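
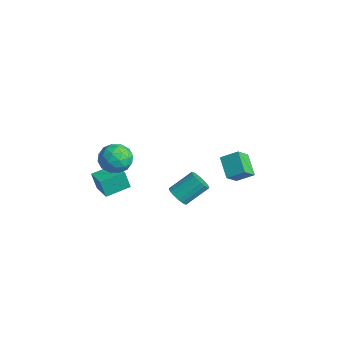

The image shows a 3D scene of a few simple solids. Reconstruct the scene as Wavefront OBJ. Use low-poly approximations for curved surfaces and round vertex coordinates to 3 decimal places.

v -2.96 -3.296 0.335
v -3.097 -3.504 1.293
v -2.972 -2.074 0.599
v -3.11 -2.283 1.557
v -1.89 -3.317 0.483
v -2.028 -3.526 1.441
v -1.903 -2.096 0.747
v -2.04 -2.304 1.705
v -1.987 -2.098 3.29
v -1.45 -2.701 3.561
v -2.39 -2.919 2.259
v -1.853 -3.522 2.53
v -2.54 -3.325 2.993
v -2.291 -2.818 3.63
v -1.549 -2.802 2.19
v -1.3 -2.295 2.827
v -1.179 -3.136 2.881
v -1.791 -3.459 3.377
v -2.049 -2.161 2.443
v -2.661 -2.484 2.939
v -1.683 -2.327 3.516
v -2.157 -3.293 2.304
v -2.561 -3.177 2.576
v -2.245 -3.531 2.735
v -2.177 -2.396 3.557
v -1.862 -2.75 3.716
v -2.502 -3.117 3.382
v -1.978 -2.87 2.104
v -1.663 -3.224 2.263
v -1.595 -2.089 3.085
v -1.279 -2.443 3.244
v -1.338 -2.503 2.438
v -1.208 -2.938 3.275
v -1.445 -3.42 2.669
v -1.267 -2.997 2.469
v -1.12 -2.699 2.844
v -1.568 -3.128 3.567
v -1.805 -3.61 2.961
v -2.209 -3.494 3.233
v -2.062 -3.196 3.608
v -1.409 -3.384 3.167
v -2.035 -2.01 2.859
v -2.272 -2.492 2.253
v -1.778 -2.424 2.212
v -1.631 -2.126 2.587
v -2.395 -2.2 3.151
v -2.632 -2.682 2.545
v -2.72 -2.921 2.976
v -2.573 -2.623 3.351
v -2.431 -2.236 2.653
v -1.756 0.198 -0.592
v -1.423 -0.137 -0.223
v -1.291 0.966 0.661
v -1.624 1.302 0.292
v -1.24 -0.029 -0.385
v -1.109 1.075 0.499
v -1.16 0.125 -0.589
v -1.029 1.228 0.296
v -1.198 0.293 -0.793
v -1.067 1.396 0.092
v -1.346 0.442 -0.957
v -1.215 1.545 -0.073
v -1.576 0.543 -1.049
v -1.444 1.646 -0.165
v -1.841 0.576 -1.051
v -1.709 1.679 -0.166
v -2.089 0.534 -0.961
v -1.957 1.637 -0.077
v -2.271 0.425 -0.799
v -2.14 1.529 0.085
v -2.351 0.272 -0.596
v -2.22 1.375 0.289
v -2.313 0.104 -0.392
v -2.182 1.207 0.493
v -2.165 -0.045 -0.227
v -2.034 1.058 0.657
v -1.936 -0.146 -0.135
v -1.804 0.957 0.749
v -1.671 -0.179 -0.134
v -1.539 0.924 0.751
v -1.269 2.462 0.286
v -2.286 2.639 0.991
v -1.604 3.164 -0.374
v -2.621 3.341 0.331
v -0.799 3.159 0.789
v -1.816 3.336 1.494
v -1.134 3.861 0.129
v -2.151 4.038 0.834
f 2 4 1
f 5 2 1
f 1 4 3
f 3 5 1
f 2 8 4
f 6 2 5
f 6 8 2
f 4 8 3
f 7 5 3
f 3 8 7
f 7 6 5
f 8 6 7
f 9 46 25
f 46 20 49
f 25 49 14
f 46 49 25
f 9 25 21
f 25 14 26
f 21 26 10
f 25 26 21
f 9 21 30
f 21 10 31
f 30 31 16
f 21 31 30
f 9 30 42
f 30 16 45
f 42 45 19
f 30 45 42
f 9 42 46
f 42 19 50
f 46 50 20
f 42 50 46
f 10 26 37
f 26 14 40
f 37 40 18
f 26 40 37
f 14 49 27
f 49 20 48
f 27 48 13
f 49 48 27
f 20 50 47
f 50 19 43
f 47 43 11
f 50 43 47
f 19 45 44
f 45 16 32
f 44 32 15
f 45 32 44
f 16 31 36
f 31 10 33
f 36 33 17
f 31 33 36
f 12 38 24
f 38 18 39
f 24 39 13
f 38 39 24
f 12 24 22
f 24 13 23
f 22 23 11
f 24 23 22
f 12 22 29
f 22 11 28
f 29 28 15
f 22 28 29
f 12 29 34
f 29 15 35
f 34 35 17
f 29 35 34
f 12 34 38
f 34 17 41
f 38 41 18
f 34 41 38
f 13 39 27
f 39 18 40
f 27 40 14
f 39 40 27
f 11 23 47
f 23 13 48
f 47 48 20
f 23 48 47
f 15 28 44
f 28 11 43
f 44 43 19
f 28 43 44
f 17 35 36
f 35 15 32
f 36 32 16
f 35 32 36
f 18 41 37
f 41 17 33
f 37 33 10
f 41 33 37
f 52 51 55
f 52 55 53
f 53 55 56
f 53 56 54
f 55 51 57
f 55 57 56
f 56 57 58
f 56 58 54
f 57 51 59
f 57 59 58
f 58 59 60
f 58 60 54
f 59 51 61
f 59 61 60
f 60 61 62
f 60 62 54
f 61 51 63
f 61 63 62
f 62 63 64
f 62 64 54
f 63 51 65
f 63 65 64
f 64 65 66
f 64 66 54
f 65 51 67
f 65 67 66
f 66 67 68
f 66 68 54
f 67 51 69
f 67 69 68
f 68 69 70
f 68 70 54
f 69 51 71
f 69 71 70
f 70 71 72
f 70 72 54
f 71 51 73
f 71 73 72
f 72 73 74
f 72 74 54
f 73 51 75
f 73 75 74
f 74 75 76
f 74 76 54
f 75 51 77
f 75 77 76
f 76 77 78
f 76 78 54
f 77 51 79
f 77 79 78
f 78 79 80
f 78 80 54
f 79 51 52
f 79 52 80
f 80 52 53
f 80 53 54
f 82 84 81
f 85 82 81
f 81 84 83
f 83 85 81
f 82 88 84
f 86 82 85
f 86 88 82
f 84 88 83
f 87 85 83
f 83 88 87
f 87 86 85
f 88 86 87



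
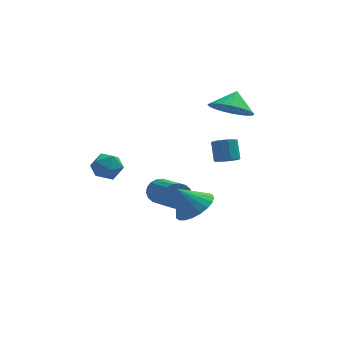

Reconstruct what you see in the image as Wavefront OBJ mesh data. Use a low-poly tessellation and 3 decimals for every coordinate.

v -3.066 2.962 -0.334
v -2.499 2.495 -0.622
v -3.481 2.005 0.402
v -2.914 1.538 0.114
v -2.726 2.143 0.584
v -2.469 2.734 0.129
v -3.511 1.766 -0.349
v -3.254 2.357 -0.804
v -2.775 1.756 -0.631
v -2.289 1.988 -0.055
v -3.691 2.512 -0.165
v -3.205 2.744 0.411
v 2.377 2.856 2.736
v 2.853 3.447 2.039
v 2.723 3.484 3.504
v 2.492 3.623 2.058
v 2.114 3.682 2.18
v 1.776 3.615 2.386
v 1.529 3.433 2.646
v 1.411 3.163 2.92
v 1.441 2.846 3.165
v 1.613 2.531 3.345
v 1.902 2.265 3.433
v 2.263 2.09 3.414
v 2.641 2.03 3.292
v 2.979 2.097 3.086
v 3.226 2.279 2.826
v 3.343 2.549 2.553
v 3.314 2.866 2.307
v 3.142 3.181 2.127
v -0.678 2.396 -1.914
v -0.247 2.28 -2.413
v 0.27 0.369 -1.525
v -0.162 0.484 -1.026
v -0.078 2.42 -2.211
v 0.439 0.509 -1.323
v -0.029 2.555 -1.95
v 0.488 0.644 -1.062
v -0.108 2.658 -1.681
v 0.409 0.747 -0.793
v -0.3 2.709 -1.459
v 0.217 0.798 -0.571
v -0.567 2.699 -1.327
v -0.05 0.787 -0.439
v -0.856 2.628 -1.311
v -0.339 0.716 -0.423
v -1.11 2.511 -1.415
v -0.593 0.6 -0.527
v -1.279 2.371 -1.617
v -0.762 0.46 -0.729
v -1.328 2.236 -1.878
v -0.811 0.325 -0.99
v -1.249 2.133 -2.147
v -0.732 0.222 -1.259
v -1.057 2.082 -2.369
v -0.54 0.171 -1.481
v -0.79 2.093 -2.501
v -0.273 0.181 -1.613
v -0.501 2.164 -2.517
v 0.016 0.252 -1.629
v 0.413 -0.869 -0.85
v 1.199 -0.938 -0.286
v -0.353 -0.751 0.23
v 1.174 -0.541 -0.347
v 1.018 -0.199 -0.495
v 0.757 0.026 -0.705
v 0.437 0.096 -0.939
v 0.112 0 -1.159
v -0.16 -0.247 -1.325
v -0.334 -0.601 -1.409
v -0.378 -1.002 -1.396
v -0.285 -1.379 -1.289
v -0.072 -1.669 -1.107
v 0.225 -1.82 -0.88
v 0.554 -1.807 -0.648
v 0.86 -1.632 -0.451
v 1.088 -1.324 -0.323
v 2.123 1.961 0.136
v 2.512 1.645 0.408
v 2.466 2.283 1.215
v 2.077 2.599 0.944
v 2.675 1.867 0.242
v 2.629 2.505 1.05
v 2.663 2.118 0.043
v 2.617 2.756 0.85
v 2.479 2.32 -0.127
v 2.433 2.958 0.68
v 2.183 2.407 -0.213
v 2.137 3.045 0.594
v 1.867 2.353 -0.188
v 1.821 2.991 0.619
v 1.633 2.175 -0.06
v 1.587 2.813 0.747
v 1.554 1.928 0.13
v 1.508 2.566 0.937
v 1.656 1.692 0.322
v 1.61 2.33 1.13
v 1.906 1.541 0.456
v 1.86 2.18 1.263
v 2.225 1.524 0.488
v 2.179 2.162 1.295
f 1 12 6
f 1 6 2
f 1 2 8
f 1 8 11
f 1 11 12
f 2 6 10
f 6 12 5
f 12 11 3
f 11 8 7
f 8 2 9
f 4 10 5
f 4 5 3
f 4 3 7
f 4 7 9
f 4 9 10
f 5 10 6
f 3 5 12
f 7 3 11
f 9 7 8
f 10 9 2
f 14 13 16
f 14 16 15
f 16 13 17
f 16 17 15
f 17 13 18
f 17 18 15
f 18 13 19
f 18 19 15
f 19 13 20
f 19 20 15
f 20 13 21
f 20 21 15
f 21 13 22
f 21 22 15
f 22 13 23
f 22 23 15
f 23 13 24
f 23 24 15
f 24 13 25
f 24 25 15
f 25 13 26
f 25 26 15
f 26 13 27
f 26 27 15
f 27 13 28
f 27 28 15
f 28 13 29
f 28 29 15
f 29 13 30
f 29 30 15
f 30 13 14
f 30 14 15
f 32 31 35
f 32 35 33
f 33 35 36
f 33 36 34
f 35 31 37
f 35 37 36
f 36 37 38
f 36 38 34
f 37 31 39
f 37 39 38
f 38 39 40
f 38 40 34
f 39 31 41
f 39 41 40
f 40 41 42
f 40 42 34
f 41 31 43
f 41 43 42
f 42 43 44
f 42 44 34
f 43 31 45
f 43 45 44
f 44 45 46
f 44 46 34
f 45 31 47
f 45 47 46
f 46 47 48
f 46 48 34
f 47 31 49
f 47 49 48
f 48 49 50
f 48 50 34
f 49 31 51
f 49 51 50
f 50 51 52
f 50 52 34
f 51 31 53
f 51 53 52
f 52 53 54
f 52 54 34
f 53 31 55
f 53 55 54
f 54 55 56
f 54 56 34
f 55 31 57
f 55 57 56
f 56 57 58
f 56 58 34
f 57 31 59
f 57 59 58
f 58 59 60
f 58 60 34
f 59 31 32
f 59 32 60
f 60 32 33
f 60 33 34
f 62 61 64
f 62 64 63
f 64 61 65
f 64 65 63
f 65 61 66
f 65 66 63
f 66 61 67
f 66 67 63
f 67 61 68
f 67 68 63
f 68 61 69
f 68 69 63
f 69 61 70
f 69 70 63
f 70 61 71
f 70 71 63
f 71 61 72
f 71 72 63
f 72 61 73
f 72 73 63
f 73 61 74
f 73 74 63
f 74 61 75
f 74 75 63
f 75 61 76
f 75 76 63
f 76 61 77
f 76 77 63
f 77 61 62
f 77 62 63
f 79 78 82
f 79 82 80
f 80 82 83
f 80 83 81
f 82 78 84
f 82 84 83
f 83 84 85
f 83 85 81
f 84 78 86
f 84 86 85
f 85 86 87
f 85 87 81
f 86 78 88
f 86 88 87
f 87 88 89
f 87 89 81
f 88 78 90
f 88 90 89
f 89 90 91
f 89 91 81
f 90 78 92
f 90 92 91
f 91 92 93
f 91 93 81
f 92 78 94
f 92 94 93
f 93 94 95
f 93 95 81
f 94 78 96
f 94 96 95
f 95 96 97
f 95 97 81
f 96 78 98
f 96 98 97
f 97 98 99
f 97 99 81
f 98 78 100
f 98 100 99
f 99 100 101
f 99 101 81
f 100 78 79
f 100 79 101
f 101 79 80
f 101 80 81



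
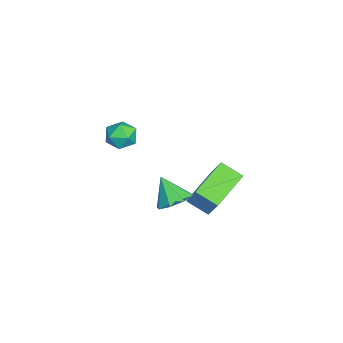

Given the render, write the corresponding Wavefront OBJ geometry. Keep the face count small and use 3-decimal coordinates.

v 3.994 0.891 -1.479
v 4.562 0.291 -1.557
v 3.486 0.269 -0.381
v 4.763 0.77 -1.191
v 4.514 1.321 -0.994
v 3.96 1.619 -1.081
v 3.426 1.492 -1.401
v 3.225 1.012 -1.766
v 3.474 0.462 -1.963
v 4.028 0.164 -1.876
v 2.92 -0.914 1.817
v 3.635 -0.713 1.741
v 3.265 -1.927 2.379
v 3.98 -1.726 2.303
v 3.532 -1.346 2.765
v 3.319 -0.72 2.417
v 3.581 -1.92 1.703
v 3.368 -1.294 1.355
v 4.043 -1.335 1.67
v 4.013 -0.98 2.327
v 2.887 -1.66 1.793
v 2.857 -1.305 2.45
v 0.176 3.049 -3.42
v -0.161 2.091 -2.881
v 1.031 3.501 -2.083
v 0.693 2.543 -1.544
v 1.767 2.097 -4.116
v 1.429 1.139 -3.577
v 2.621 2.549 -2.779
v 2.284 1.591 -2.24
f 2 1 4
f 2 4 3
f 4 1 5
f 4 5 3
f 5 1 6
f 5 6 3
f 6 1 7
f 6 7 3
f 7 1 8
f 7 8 3
f 8 1 9
f 8 9 3
f 9 1 10
f 9 10 3
f 10 1 2
f 10 2 3
f 11 22 16
f 11 16 12
f 11 12 18
f 11 18 21
f 11 21 22
f 12 16 20
f 16 22 15
f 22 21 13
f 21 18 17
f 18 12 19
f 14 20 15
f 14 15 13
f 14 13 17
f 14 17 19
f 14 19 20
f 15 20 16
f 13 15 22
f 17 13 21
f 19 17 18
f 20 19 12
f 24 26 23
f 27 24 23
f 23 26 25
f 25 27 23
f 24 30 26
f 28 24 27
f 28 30 24
f 26 30 25
f 29 27 25
f 25 30 29
f 29 28 27
f 30 28 29



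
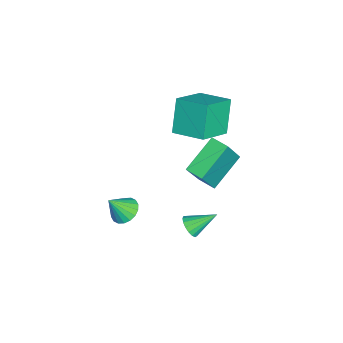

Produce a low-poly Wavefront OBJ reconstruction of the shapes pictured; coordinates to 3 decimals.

v 2.54 -2.711 -1.047
v 2.996 -2.225 -0.868
v 2.82 -3.349 -0.033
v 2.737 -2.128 -0.735
v 2.438 -2.146 -0.664
v 2.16 -2.277 -0.669
v 1.957 -2.493 -0.748
v 1.87 -2.752 -0.887
v 1.915 -3.004 -1.058
v 2.084 -3.197 -1.226
v 2.343 -3.294 -1.359
v 2.641 -3.276 -1.43
v 2.919 -3.146 -1.425
v 3.122 -2.93 -1.345
v 3.21 -2.67 -1.206
v 3.165 -2.419 -1.036
v -1.568 0.161 -3.06
v -0.579 -0.35 -1.28
v -2.893 1.206 -2.024
v -1.903 0.695 -0.244
v -1.057 0.885 -3.136
v -0.067 0.374 -1.356
v -2.381 1.93 -2.1
v -1.392 1.419 -0.32
v 3.368 0.074 -1.038
v 3.893 0.052 -0.845
v 3.152 1.186 -0.322
v 3.913 0.2 -1.068
v 3.808 0.318 -1.284
v 3.602 0.381 -1.444
v 3.343 0.374 -1.511
v 3.089 0.298 -1.469
v 2.9 0.17 -1.329
v 2.817 0.021 -1.122
v 2.861 -0.116 -0.896
v 3.021 -0.21 -0.703
v 3.261 -0.238 -0.586
v 3.525 -0.195 -0.573
v 3.753 -0.09 -0.666
v -2.29 -0.018 0.111
v -3.22 0.097 1.624
v -1.59 1.349 0.437
v -2.52 1.464 1.951
v -0.88 -0.964 1.049
v -1.81 -0.849 2.563
v -0.18 0.403 1.376
v -1.11 0.518 2.889
f 2 1 4
f 2 4 3
f 4 1 5
f 4 5 3
f 5 1 6
f 5 6 3
f 6 1 7
f 6 7 3
f 7 1 8
f 7 8 3
f 8 1 9
f 8 9 3
f 9 1 10
f 9 10 3
f 10 1 11
f 10 11 3
f 11 1 12
f 11 12 3
f 12 1 13
f 12 13 3
f 13 1 14
f 13 14 3
f 14 1 15
f 14 15 3
f 15 1 16
f 15 16 3
f 16 1 2
f 16 2 3
f 18 20 17
f 21 18 17
f 17 20 19
f 19 21 17
f 18 24 20
f 22 18 21
f 22 24 18
f 20 24 19
f 23 21 19
f 19 24 23
f 23 22 21
f 24 22 23
f 26 25 28
f 26 28 27
f 28 25 29
f 28 29 27
f 29 25 30
f 29 30 27
f 30 25 31
f 30 31 27
f 31 25 32
f 31 32 27
f 32 25 33
f 32 33 27
f 33 25 34
f 33 34 27
f 34 25 35
f 34 35 27
f 35 25 36
f 35 36 27
f 36 25 37
f 36 37 27
f 37 25 38
f 37 38 27
f 38 25 39
f 38 39 27
f 39 25 26
f 39 26 27
f 41 43 40
f 44 41 40
f 40 43 42
f 42 44 40
f 41 47 43
f 45 41 44
f 45 47 41
f 43 47 42
f 46 44 42
f 42 47 46
f 46 45 44
f 47 45 46



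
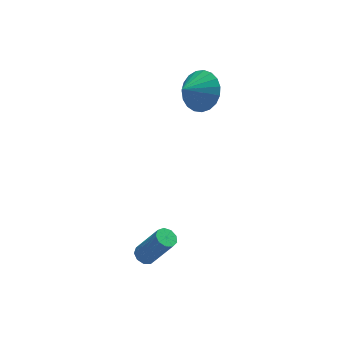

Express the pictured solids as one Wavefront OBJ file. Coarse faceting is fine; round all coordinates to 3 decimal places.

v 4.205 1.566 3.541
v 4.925 1.023 4.171
v 3.215 1.134 4.299
v 4.905 1.43 4.379
v 4.765 1.861 4.441
v 4.528 2.241 4.348
v 4.235 2.504 4.115
v 3.937 2.605 3.783
v 3.685 2.527 3.41
v 3.524 2.282 3.059
v 3.48 1.914 2.791
v 3.561 1.485 2.653
v 3.754 1.071 2.669
v 4.025 0.742 2.835
v 4.327 0.556 3.124
v 4.608 0.544 3.485
v 4.82 0.71 3.855
v 0.294 -3.633 -2.173
v 0.601 -3.214 -2.193
v 1.434 -3.748 -0.547
v 1.126 -4.167 -0.527
v 0.302 -3.137 -2.016
v 1.135 -3.671 -0.371
v -0.001 -3.292 -1.913
v 0.832 -3.826 -0.268
v -0.166 -3.606 -1.932
v 0.666 -4.141 -0.286
v -0.116 -3.933 -2.063
v 0.716 -4.467 -0.417
v 0.125 -4.12 -2.246
v 0.958 -4.654 -0.6
v 0.446 -4.078 -2.394
v 1.278 -4.612 -0.749
v 0.695 -3.828 -2.439
v 1.528 -4.363 -0.794
v 0.757 -3.487 -2.36
v 1.589 -4.021 -0.714
f 2 1 4
f 2 4 3
f 4 1 5
f 4 5 3
f 5 1 6
f 5 6 3
f 6 1 7
f 6 7 3
f 7 1 8
f 7 8 3
f 8 1 9
f 8 9 3
f 9 1 10
f 9 10 3
f 10 1 11
f 10 11 3
f 11 1 12
f 11 12 3
f 12 1 13
f 12 13 3
f 13 1 14
f 13 14 3
f 14 1 15
f 14 15 3
f 15 1 16
f 15 16 3
f 16 1 17
f 16 17 3
f 17 1 2
f 17 2 3
f 19 18 22
f 19 22 20
f 20 22 23
f 20 23 21
f 22 18 24
f 22 24 23
f 23 24 25
f 23 25 21
f 24 18 26
f 24 26 25
f 25 26 27
f 25 27 21
f 26 18 28
f 26 28 27
f 27 28 29
f 27 29 21
f 28 18 30
f 28 30 29
f 29 30 31
f 29 31 21
f 30 18 32
f 30 32 31
f 31 32 33
f 31 33 21
f 32 18 34
f 32 34 33
f 33 34 35
f 33 35 21
f 34 18 36
f 34 36 35
f 35 36 37
f 35 37 21
f 36 18 19
f 36 19 37
f 37 19 20
f 37 20 21



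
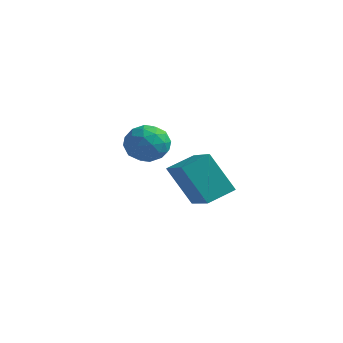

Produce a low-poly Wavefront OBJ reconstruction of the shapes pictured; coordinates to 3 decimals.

v 3.395 -3.493 -0.572
v 3.793 -2.547 -0.15
v 2.139 -2.723 -1.115
v 2.537 -1.777 -0.693
v 4.223 -3.183 -2.047
v 4.621 -2.237 -1.625
v 2.967 -2.413 -2.59
v 3.365 -1.467 -2.168
v -0.19 -0.196 -0.634
v 0.391 -0.416 -1.247
v -0.671 -1.524 -0.613
v -0.09 -1.744 -1.226
v 0.18 -1.542 -0.421
v 0.477 -0.721 -0.434
v -0.757 -1.219 -1.426
v -0.46 -0.398 -1.439
v 0.041 -1.048 -1.736
v 0.62 -1.248 -1.115
v -0.9 -0.692 -0.745
v -0.321 -0.892 -0.124
v 0.142 -0.19 -0.942
v -0.422 -1.75 -0.918
v -0.264 -1.632 -0.444
v 0.078 -1.761 -0.804
v 0.193 -0.369 -0.464
v 0.535 -0.498 -0.825
v 0.411 -1.16 -0.339
v -0.815 -1.442 -1.035
v -0.473 -1.571 -1.396
v -0.358 -0.179 -1.056
v -0.016 -0.308 -1.416
v -0.691 -0.78 -1.521
v 0.278 -0.691 -1.59
v -0.004 -1.471 -1.578
v -0.396 -1.162 -1.696
v -0.222 -0.68 -1.703
v 0.619 -0.808 -1.225
v 0.336 -1.588 -1.212
v 0.495 -1.47 -0.739
v 0.669 -0.987 -0.747
v 0.413 -1.179 -1.513
v -0.616 -0.352 -0.648
v -0.899 -1.132 -0.635
v -0.949 -0.953 -1.113
v -0.775 -0.47 -1.121
v -0.276 -0.469 -0.282
v -0.558 -1.249 -0.27
v -0.058 -1.26 -0.157
v 0.116 -0.778 -0.164
v -0.693 -0.761 -0.347
f 2 4 1
f 5 2 1
f 1 4 3
f 3 5 1
f 2 8 4
f 6 2 5
f 6 8 2
f 4 8 3
f 7 5 3
f 3 8 7
f 7 6 5
f 8 6 7
f 9 46 25
f 46 20 49
f 25 49 14
f 46 49 25
f 9 25 21
f 25 14 26
f 21 26 10
f 25 26 21
f 9 21 30
f 21 10 31
f 30 31 16
f 21 31 30
f 9 30 42
f 30 16 45
f 42 45 19
f 30 45 42
f 9 42 46
f 42 19 50
f 46 50 20
f 42 50 46
f 10 26 37
f 26 14 40
f 37 40 18
f 26 40 37
f 14 49 27
f 49 20 48
f 27 48 13
f 49 48 27
f 20 50 47
f 50 19 43
f 47 43 11
f 50 43 47
f 19 45 44
f 45 16 32
f 44 32 15
f 45 32 44
f 16 31 36
f 31 10 33
f 36 33 17
f 31 33 36
f 12 38 24
f 38 18 39
f 24 39 13
f 38 39 24
f 12 24 22
f 24 13 23
f 22 23 11
f 24 23 22
f 12 22 29
f 22 11 28
f 29 28 15
f 22 28 29
f 12 29 34
f 29 15 35
f 34 35 17
f 29 35 34
f 12 34 38
f 34 17 41
f 38 41 18
f 34 41 38
f 13 39 27
f 39 18 40
f 27 40 14
f 39 40 27
f 11 23 47
f 23 13 48
f 47 48 20
f 23 48 47
f 15 28 44
f 28 11 43
f 44 43 19
f 28 43 44
f 17 35 36
f 35 15 32
f 36 32 16
f 35 32 36
f 18 41 37
f 41 17 33
f 37 33 10
f 41 33 37



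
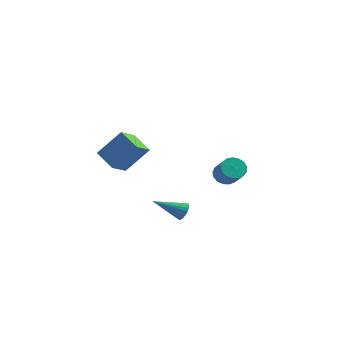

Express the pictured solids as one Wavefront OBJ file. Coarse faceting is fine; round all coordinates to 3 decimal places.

v -0.385 0.011 -4.341
v -0.221 0.245 -3.86
v -1.715 -0.751 -3.519
v -0.366 0.406 -3.945
v -0.514 0.499 -4.099
v -0.64 0.507 -4.295
v -0.721 0.429 -4.499
v -0.745 0.279 -4.675
v -0.706 0.083 -4.794
v -0.612 -0.126 -4.835
v -0.478 -0.311 -4.79
v -0.328 -0.441 -4.668
v -0.188 -0.493 -4.489
v -0.082 -0.457 -4.285
v -0.028 -0.341 -4.09
v -0.036 -0.164 -3.939
v -0.104 0.043 -3.858
v -2.224 -2.755 -0.581
v -2.434 -3.801 0.033
v -3.275 -2.214 -0.016
v -3.484 -3.259 0.597
v -1.216 -2.181 0.743
v -1.425 -3.226 1.356
v -2.266 -1.639 1.307
v -2.476 -2.685 1.921
v 0.323 3.858 -3.321
v 0.845 4.322 -3.367
v 1.58 3.586 -2.445
v 1.057 3.122 -2.399
v 0.654 4.441 -3.12
v 1.388 3.705 -2.197
v 0.386 4.427 -2.918
v 1.121 3.691 -1.996
v 0.104 4.282 -2.809
v 0.839 3.546 -1.887
v -0.127 4.04 -2.817
v 0.607 3.305 -1.895
v -0.256 3.757 -2.941
v 0.478 3.021 -2.018
v -0.252 3.496 -3.152
v 0.482 2.761 -2.229
v -0.117 3.319 -3.401
v 0.618 2.583 -2.479
v 0.12 3.265 -3.633
v 0.854 2.529 -2.71
v 0.402 3.346 -3.793
v 1.137 2.611 -2.87
v 0.667 3.545 -3.845
v 1.402 2.81 -2.922
v 0.853 3.816 -3.777
v 1.587 3.08 -2.854
v 0.917 4.096 -3.605
v 1.652 3.36 -2.682
f 2 1 4
f 2 4 3
f 4 1 5
f 4 5 3
f 5 1 6
f 5 6 3
f 6 1 7
f 6 7 3
f 7 1 8
f 7 8 3
f 8 1 9
f 8 9 3
f 9 1 10
f 9 10 3
f 10 1 11
f 10 11 3
f 11 1 12
f 11 12 3
f 12 1 13
f 12 13 3
f 13 1 14
f 13 14 3
f 14 1 15
f 14 15 3
f 15 1 16
f 15 16 3
f 16 1 17
f 16 17 3
f 17 1 2
f 17 2 3
f 19 21 18
f 22 19 18
f 18 21 20
f 20 22 18
f 19 25 21
f 23 19 22
f 23 25 19
f 21 25 20
f 24 22 20
f 20 25 24
f 24 23 22
f 25 23 24
f 27 26 30
f 27 30 28
f 28 30 31
f 28 31 29
f 30 26 32
f 30 32 31
f 31 32 33
f 31 33 29
f 32 26 34
f 32 34 33
f 33 34 35
f 33 35 29
f 34 26 36
f 34 36 35
f 35 36 37
f 35 37 29
f 36 26 38
f 36 38 37
f 37 38 39
f 37 39 29
f 38 26 40
f 38 40 39
f 39 40 41
f 39 41 29
f 40 26 42
f 40 42 41
f 41 42 43
f 41 43 29
f 42 26 44
f 42 44 43
f 43 44 45
f 43 45 29
f 44 26 46
f 44 46 45
f 45 46 47
f 45 47 29
f 46 26 48
f 46 48 47
f 47 48 49
f 47 49 29
f 48 26 50
f 48 50 49
f 49 50 51
f 49 51 29
f 50 26 52
f 50 52 51
f 51 52 53
f 51 53 29
f 52 26 27
f 52 27 53
f 53 27 28
f 53 28 29



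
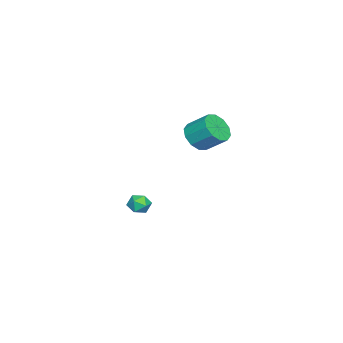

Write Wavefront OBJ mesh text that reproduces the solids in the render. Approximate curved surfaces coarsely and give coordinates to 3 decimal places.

v 0.979 2.295 2.96
v 2 2.285 2.824
v 2.142 3.515 3.805
v 1.121 3.525 3.94
v 1.746 2.666 2.382
v 1.889 3.897 3.363
v 1.2 2.906 2.161
v 1.342 4.137 3.142
v 0.569 2.912 2.244
v 0.711 4.143 3.225
v 0.094 2.683 2.601
v 0.237 3.913 3.582
v -0.042 2.305 3.095
v 0.1 3.535 4.076
v 0.211 1.923 3.537
v 0.354 3.154 4.518
v 0.758 1.683 3.758
v 0.9 2.914 4.739
v 1.389 1.677 3.675
v 1.531 2.908 4.656
v 1.863 1.907 3.318
v 2.006 3.137 4.299
v -1.151 -1.034 -3.882
v -0.673 -1.234 -4.463
v -0.987 -2.166 -3.357
v -0.509 -2.366 -3.938
v -0.29 -1.828 -3.421
v -0.391 -1.128 -3.745
v -1.269 -2.272 -4.075
v -1.37 -1.572 -4.399
v -0.746 -1.999 -4.582
v -0.14 -1.724 -4.177
v -1.52 -1.676 -3.643
v -0.914 -1.401 -3.238
f 2 1 5
f 2 5 3
f 3 5 6
f 3 6 4
f 5 1 7
f 5 7 6
f 6 7 8
f 6 8 4
f 7 1 9
f 7 9 8
f 8 9 10
f 8 10 4
f 9 1 11
f 9 11 10
f 10 11 12
f 10 12 4
f 11 1 13
f 11 13 12
f 12 13 14
f 12 14 4
f 13 1 15
f 13 15 14
f 14 15 16
f 14 16 4
f 15 1 17
f 15 17 16
f 16 17 18
f 16 18 4
f 17 1 19
f 17 19 18
f 18 19 20
f 18 20 4
f 19 1 21
f 19 21 20
f 20 21 22
f 20 22 4
f 21 1 2
f 21 2 22
f 22 2 3
f 22 3 4
f 23 34 28
f 23 28 24
f 23 24 30
f 23 30 33
f 23 33 34
f 24 28 32
f 28 34 27
f 34 33 25
f 33 30 29
f 30 24 31
f 26 32 27
f 26 27 25
f 26 25 29
f 26 29 31
f 26 31 32
f 27 32 28
f 25 27 34
f 29 25 33
f 31 29 30
f 32 31 24



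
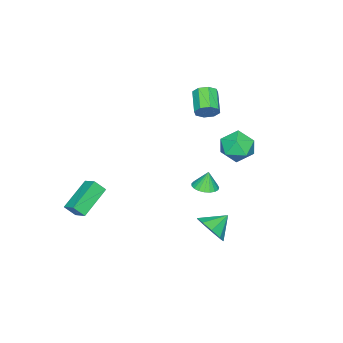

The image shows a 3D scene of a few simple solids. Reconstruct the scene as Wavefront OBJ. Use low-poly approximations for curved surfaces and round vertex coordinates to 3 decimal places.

v 2.292 -3.952 -3.082
v 2.609 -4.446 -2.44
v 2.601 -3.139 -2.609
v 2.917 -3.633 -1.967
v 4.083 -4.067 -4.053
v 4.399 -4.561 -3.411
v 4.391 -3.254 -3.58
v 4.708 -3.748 -2.938
v 3.571 3.426 0.914
v 4.252 3.463 1.021
v 3.409 3.514 1.906
v 4.182 3.739 0.985
v 4.007 3.961 0.937
v 3.756 4.09 0.885
v 3.473 4.105 0.837
v 3.208 4.002 0.803
v 3.005 3.8 0.788
v 2.9 3.533 0.794
v 2.911 3.247 0.822
v 3.036 2.993 0.865
v 3.254 2.813 0.916
v 3.527 2.739 0.967
v 3.807 2.784 1.009
v 4.046 2.94 1.034
v 4.204 3.18 1.039
v -2.351 -0.043 1.631
v -1.91 -0.201 2.151
v -2.988 -0.975 2.829
v -3.429 -0.817 2.309
v -2.18 0.253 2.242
v -3.257 -0.521 2.92
v -2.55 0.534 1.974
v -3.627 -0.24 2.652
v -2.803 0.477 1.506
v -3.881 -0.298 2.184
v -2.792 0.115 1.111
v -3.87 -0.659 1.789
v -2.523 -0.339 1.02
v -3.6 -1.113 1.698
v -2.153 -0.62 1.288
v -3.23 -1.394 1.966
v -1.899 -0.562 1.756
v -2.977 -1.337 2.434
v -1.966 3.017 0.781
v -1.091 2.469 1.069
v -2.169 1.971 -0.589
v -1.294 1.423 -0.301
v -2.183 1.365 0.295
v -2.058 2.011 1.142
v -1.202 2.429 -0.662
v -1.077 3.075 0.185
v -0.618 2.106 0.177
v -1.225 1.448 0.769
v -2.035 2.992 -0.289
v -2.642 2.334 0.303
v 1.481 2.475 -4.209
v 2.129 2.969 -3.63
v 0.499 2.965 -3.531
v 1.951 3.356 -4.166
v 1.554 3.331 -4.722
v 1.122 2.905 -5.038
v 0.858 2.277 -4.967
v 0.886 1.743 -4.541
v 1.191 1.551 -3.96
v 1.633 1.791 -3.496
v 2.003 2.351 -3.365
f 2 4 1
f 5 2 1
f 1 4 3
f 3 5 1
f 2 8 4
f 6 2 5
f 6 8 2
f 4 8 3
f 7 5 3
f 3 8 7
f 7 6 5
f 8 6 7
f 10 9 12
f 10 12 11
f 12 9 13
f 12 13 11
f 13 9 14
f 13 14 11
f 14 9 15
f 14 15 11
f 15 9 16
f 15 16 11
f 16 9 17
f 16 17 11
f 17 9 18
f 17 18 11
f 18 9 19
f 18 19 11
f 19 9 20
f 19 20 11
f 20 9 21
f 20 21 11
f 21 9 22
f 21 22 11
f 22 9 23
f 22 23 11
f 23 9 24
f 23 24 11
f 24 9 25
f 24 25 11
f 25 9 10
f 25 10 11
f 27 26 30
f 27 30 28
f 28 30 31
f 28 31 29
f 30 26 32
f 30 32 31
f 31 32 33
f 31 33 29
f 32 26 34
f 32 34 33
f 33 34 35
f 33 35 29
f 34 26 36
f 34 36 35
f 35 36 37
f 35 37 29
f 36 26 38
f 36 38 37
f 37 38 39
f 37 39 29
f 38 26 40
f 38 40 39
f 39 40 41
f 39 41 29
f 40 26 42
f 40 42 41
f 41 42 43
f 41 43 29
f 42 26 27
f 42 27 43
f 43 27 28
f 43 28 29
f 44 55 49
f 44 49 45
f 44 45 51
f 44 51 54
f 44 54 55
f 45 49 53
f 49 55 48
f 55 54 46
f 54 51 50
f 51 45 52
f 47 53 48
f 47 48 46
f 47 46 50
f 47 50 52
f 47 52 53
f 48 53 49
f 46 48 55
f 50 46 54
f 52 50 51
f 53 52 45
f 57 56 59
f 57 59 58
f 59 56 60
f 59 60 58
f 60 56 61
f 60 61 58
f 61 56 62
f 61 62 58
f 62 56 63
f 62 63 58
f 63 56 64
f 63 64 58
f 64 56 65
f 64 65 58
f 65 56 66
f 65 66 58
f 66 56 57
f 66 57 58



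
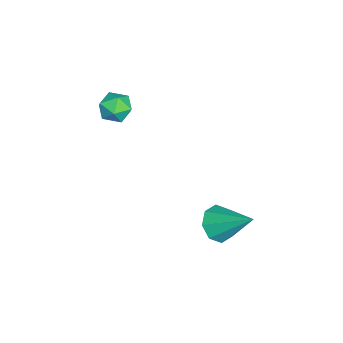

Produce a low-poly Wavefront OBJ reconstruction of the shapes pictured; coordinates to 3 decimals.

v -0.086 1.636 -3.87
v 0.469 1.823 -4.385
v 0.506 2.904 -2.77
v -0.034 2.133 -4.47
v -0.568 2.152 -4.204
v -0.82 1.869 -3.743
v -0.642 1.45 -3.356
v -0.139 1.14 -3.271
v 0.395 1.121 -3.537
v 0.647 1.404 -3.998
v -2.23 -1.808 0.001
v -1.797 -1.689 0.53
v -2.183 -2.911 0.21
v -1.75 -2.792 0.739
v -2.414 -2.593 0.783
v -2.442 -1.912 0.653
v -1.538 -2.688 0.087
v -1.566 -2.007 -0.043
v -1.369 -2.233 0.583
v -1.91 -2.174 1.013
v -2.07 -2.426 -0.273
v -2.611 -2.367 0.157
f 2 1 4
f 2 4 3
f 4 1 5
f 4 5 3
f 5 1 6
f 5 6 3
f 6 1 7
f 6 7 3
f 7 1 8
f 7 8 3
f 8 1 9
f 8 9 3
f 9 1 10
f 9 10 3
f 10 1 2
f 10 2 3
f 11 22 16
f 11 16 12
f 11 12 18
f 11 18 21
f 11 21 22
f 12 16 20
f 16 22 15
f 22 21 13
f 21 18 17
f 18 12 19
f 14 20 15
f 14 15 13
f 14 13 17
f 14 17 19
f 14 19 20
f 15 20 16
f 13 15 22
f 17 13 21
f 19 17 18
f 20 19 12



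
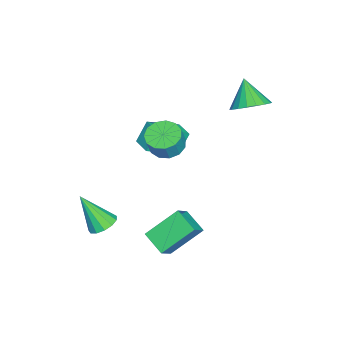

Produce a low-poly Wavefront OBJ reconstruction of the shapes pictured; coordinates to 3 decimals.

v -1.343 0.381 0.561
v -0.569 0.701 0.26
v -0.123 0.619 1.318
v -0.897 0.299 1.619
v -0.839 1.098 0.405
v -0.394 1.016 1.462
v -1.269 1.267 0.6
v -0.824 1.185 1.657
v -1.722 1.155 0.782
v -1.277 1.073 1.839
v -2.055 0.798 0.894
v -1.61 0.715 1.951
v -2.162 0.308 0.901
v -1.717 0.225 1.958
v -2.009 -0.159 0.8
v -1.563 -0.242 1.857
v -1.644 -0.454 0.623
v -1.198 -0.537 1.68
v -1.183 -0.484 0.427
v -0.738 -0.566 1.484
v -0.773 -0.239 0.273
v -0.328 -0.322 1.33
v -0.544 0.203 0.211
v -0.099 0.12 1.268
v 2.594 0.395 -2.597
v 1.732 1.709 -1.328
v 1.734 0.602 -3.394
v 0.873 1.916 -2.124
v 3.307 1.364 -3.116
v 2.446 2.678 -1.846
v 2.448 1.571 -3.912
v 1.586 2.885 -2.643
v -3.227 3.885 2.576
v -2.568 4.303 3.217
v -4.073 3.335 3.804
v -2.869 4.63 3.156
v -3.242 4.81 2.98
v -3.611 4.807 2.724
v -3.904 4.621 2.438
v -4.063 4.29 2.18
v -4.057 3.878 2
v -3.886 3.467 1.935
v -3.584 3.14 1.996
v -3.212 2.959 2.172
v -2.842 2.963 2.428
v -2.549 3.149 2.713
v -2.39 3.48 2.971
v -2.397 3.892 3.151
v 2.731 -1.545 -2.219
v 3.34 -1.943 -2.438
v 2.629 -2.635 -0.521
v 3.488 -1.609 -2.215
v 3.396 -1.255 -1.992
v 3.092 -0.992 -1.842
v 2.674 -0.906 -1.811
v 2.274 -1.022 -1.91
v 2.019 -1.304 -2.106
v 1.989 -1.662 -2.338
v 2.196 -1.984 -2.533
v 2.572 -2.165 -2.627
v 2.998 -2.15 -2.592
v -2.241 -1.384 -0.368
v -2.694 -0.982 0.805
v -3.396 -0.114 -1.249
v -3.85 0.288 -0.077
v -1.51 -0.688 -0.323
v -1.964 -0.286 0.849
v -2.666 0.582 -1.205
v -3.119 0.984 -0.032
f 2 1 5
f 2 5 3
f 3 5 6
f 3 6 4
f 5 1 7
f 5 7 6
f 6 7 8
f 6 8 4
f 7 1 9
f 7 9 8
f 8 9 10
f 8 10 4
f 9 1 11
f 9 11 10
f 10 11 12
f 10 12 4
f 11 1 13
f 11 13 12
f 12 13 14
f 12 14 4
f 13 1 15
f 13 15 14
f 14 15 16
f 14 16 4
f 15 1 17
f 15 17 16
f 16 17 18
f 16 18 4
f 17 1 19
f 17 19 18
f 18 19 20
f 18 20 4
f 19 1 21
f 19 21 20
f 20 21 22
f 20 22 4
f 21 1 23
f 21 23 22
f 22 23 24
f 22 24 4
f 23 1 2
f 23 2 24
f 24 2 3
f 24 3 4
f 26 28 25
f 29 26 25
f 25 28 27
f 27 29 25
f 26 32 28
f 30 26 29
f 30 32 26
f 28 32 27
f 31 29 27
f 27 32 31
f 31 30 29
f 32 30 31
f 34 33 36
f 34 36 35
f 36 33 37
f 36 37 35
f 37 33 38
f 37 38 35
f 38 33 39
f 38 39 35
f 39 33 40
f 39 40 35
f 40 33 41
f 40 41 35
f 41 33 42
f 41 42 35
f 42 33 43
f 42 43 35
f 43 33 44
f 43 44 35
f 44 33 45
f 44 45 35
f 45 33 46
f 45 46 35
f 46 33 47
f 46 47 35
f 47 33 48
f 47 48 35
f 48 33 34
f 48 34 35
f 50 49 52
f 50 52 51
f 52 49 53
f 52 53 51
f 53 49 54
f 53 54 51
f 54 49 55
f 54 55 51
f 55 49 56
f 55 56 51
f 56 49 57
f 56 57 51
f 57 49 58
f 57 58 51
f 58 49 59
f 58 59 51
f 59 49 60
f 59 60 51
f 60 49 61
f 60 61 51
f 61 49 50
f 61 50 51
f 63 65 62
f 66 63 62
f 62 65 64
f 64 66 62
f 63 69 65
f 67 63 66
f 67 69 63
f 65 69 64
f 68 66 64
f 64 69 68
f 68 67 66
f 69 67 68



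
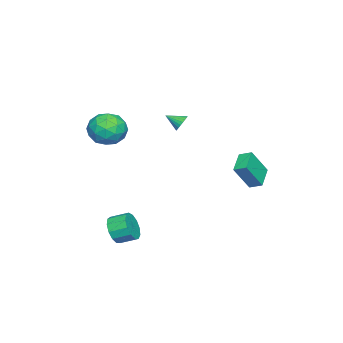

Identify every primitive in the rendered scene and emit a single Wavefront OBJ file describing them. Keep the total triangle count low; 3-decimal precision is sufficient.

v 0.073 0.896 2.761
v 0.339 1.177 3.193
v 0.207 0.004 3.259
v 0.124 1.183 3.262
v -0.099 1.146 3.255
v -0.296 1.071 3.173
v -0.437 0.969 3.028
v -0.5 0.855 2.842
v -0.475 0.748 2.644
v -0.368 0.664 2.464
v -0.193 0.615 2.329
v 0.023 0.608 2.26
v 0.246 0.645 2.267
v 0.443 0.721 2.349
v 0.583 0.823 2.494
v 0.646 0.936 2.68
v 0.622 1.043 2.878
v 0.514 1.128 3.058
v 3.95 -1.374 -3.934
v 4.536 -1 -4.536
v 4.337 -0.031 -4.128
v 3.75 -0.406 -3.526
v 4.071 -0.999 -4.765
v 3.872 -0.03 -4.357
v 3.568 -1.117 -4.731
v 3.368 -0.148 -4.322
v 3.186 -1.317 -4.443
v 2.986 -0.348 -4.035
v 3.046 -1.535 -3.994
v 2.846 -0.566 -3.586
v 3.193 -1.702 -3.526
v 2.994 -0.733 -3.118
v 3.581 -1.765 -3.187
v 3.381 -0.796 -2.779
v 4.085 -1.704 -3.086
v 3.886 -0.735 -2.678
v 4.547 -1.538 -3.254
v 4.348 -0.57 -2.845
v 4.819 -1.321 -3.638
v 4.62 -0.352 -3.229
v 4.815 -1.12 -4.116
v 4.616 -0.151 -3.707
v 3.225 -1.507 4.038
v 3.93 -1.272 3.166
v 2.43 -2.848 3.034
v 3.135 -2.613 2.162
v 3.548 -3.086 3.121
v 4.039 -2.257 3.742
v 2.321 -1.863 2.458
v 2.812 -1.034 3.079
v 3.372 -1.492 2.189
v 4.13 -2.248 2.599
v 2.23 -1.872 3.601
v 2.988 -2.628 4.011
v 3.647 -1.271 3.69
v 2.713 -2.849 2.51
v 2.955 -3.126 3.074
v 3.37 -2.988 2.561
v 3.711 -1.85 4.028
v 4.126 -1.713 3.516
v 3.901 -2.779 3.49
v 2.234 -2.407 2.684
v 2.649 -2.27 2.172
v 2.99 -1.132 3.639
v 3.405 -0.994 3.126
v 2.459 -1.341 2.71
v 3.734 -1.263 2.603
v 3.266 -2.052 2.013
v 2.788 -1.611 2.188
v 3.077 -1.123 2.552
v 4.179 -1.707 2.844
v 3.712 -2.496 2.254
v 3.954 -2.774 2.818
v 4.243 -2.286 3.183
v 3.851 -1.837 2.27
v 2.648 -1.624 3.946
v 2.181 -2.413 3.356
v 2.117 -1.834 3.017
v 2.406 -1.346 3.382
v 3.094 -2.068 4.187
v 2.626 -2.857 3.597
v 3.283 -2.997 3.648
v 3.572 -2.509 4.012
v 2.509 -2.283 3.93
v -3.591 3.754 -1.967
v -3.558 4.503 -1.66
v -2.246 3.927 -2.535
v -2.213 4.676 -2.229
v -2.847 3.084 -0.411
v -2.814 3.833 -0.105
v -1.502 3.257 -0.98
v -1.469 4.006 -0.673
f 2 1 4
f 2 4 3
f 4 1 5
f 4 5 3
f 5 1 6
f 5 6 3
f 6 1 7
f 6 7 3
f 7 1 8
f 7 8 3
f 8 1 9
f 8 9 3
f 9 1 10
f 9 10 3
f 10 1 11
f 10 11 3
f 11 1 12
f 11 12 3
f 12 1 13
f 12 13 3
f 13 1 14
f 13 14 3
f 14 1 15
f 14 15 3
f 15 1 16
f 15 16 3
f 16 1 17
f 16 17 3
f 17 1 18
f 17 18 3
f 18 1 2
f 18 2 3
f 20 19 23
f 20 23 21
f 21 23 24
f 21 24 22
f 23 19 25
f 23 25 24
f 24 25 26
f 24 26 22
f 25 19 27
f 25 27 26
f 26 27 28
f 26 28 22
f 27 19 29
f 27 29 28
f 28 29 30
f 28 30 22
f 29 19 31
f 29 31 30
f 30 31 32
f 30 32 22
f 31 19 33
f 31 33 32
f 32 33 34
f 32 34 22
f 33 19 35
f 33 35 34
f 34 35 36
f 34 36 22
f 35 19 37
f 35 37 36
f 36 37 38
f 36 38 22
f 37 19 39
f 37 39 38
f 38 39 40
f 38 40 22
f 39 19 41
f 39 41 40
f 40 41 42
f 40 42 22
f 41 19 20
f 41 20 42
f 42 20 21
f 42 21 22
f 43 80 59
f 80 54 83
f 59 83 48
f 80 83 59
f 43 59 55
f 59 48 60
f 55 60 44
f 59 60 55
f 43 55 64
f 55 44 65
f 64 65 50
f 55 65 64
f 43 64 76
f 64 50 79
f 76 79 53
f 64 79 76
f 43 76 80
f 76 53 84
f 80 84 54
f 76 84 80
f 44 60 71
f 60 48 74
f 71 74 52
f 60 74 71
f 48 83 61
f 83 54 82
f 61 82 47
f 83 82 61
f 54 84 81
f 84 53 77
f 81 77 45
f 84 77 81
f 53 79 78
f 79 50 66
f 78 66 49
f 79 66 78
f 50 65 70
f 65 44 67
f 70 67 51
f 65 67 70
f 46 72 58
f 72 52 73
f 58 73 47
f 72 73 58
f 46 58 56
f 58 47 57
f 56 57 45
f 58 57 56
f 46 56 63
f 56 45 62
f 63 62 49
f 56 62 63
f 46 63 68
f 63 49 69
f 68 69 51
f 63 69 68
f 46 68 72
f 68 51 75
f 72 75 52
f 68 75 72
f 47 73 61
f 73 52 74
f 61 74 48
f 73 74 61
f 45 57 81
f 57 47 82
f 81 82 54
f 57 82 81
f 49 62 78
f 62 45 77
f 78 77 53
f 62 77 78
f 51 69 70
f 69 49 66
f 70 66 50
f 69 66 70
f 52 75 71
f 75 51 67
f 71 67 44
f 75 67 71
f 86 88 85
f 89 86 85
f 85 88 87
f 87 89 85
f 86 92 88
f 90 86 89
f 90 92 86
f 88 92 87
f 91 89 87
f 87 92 91
f 91 90 89
f 92 90 91



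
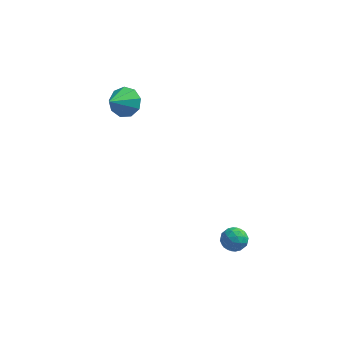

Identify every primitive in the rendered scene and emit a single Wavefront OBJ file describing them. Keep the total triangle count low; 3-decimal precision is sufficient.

v -2.65 2.29 2.563
v -1.88 2.297 2.967
v -3.15 1.15 3.537
v -2.251 2.683 3.228
v -2.808 2.885 3.178
v -3.292 2.808 2.84
v -3.476 2.489 2.373
v -3.273 2.076 1.994
v -2.779 1.764 1.882
v -2.225 1.698 2.088
v -1.87 1.908 2.517
v 3.056 -3.416 -1.051
v 3.501 -3.115 -0.629
v 3.799 -4.205 -1.271
v 4.244 -3.904 -0.849
v 3.684 -4.205 -0.598
v 3.225 -3.718 -0.462
v 4.075 -3.602 -1.438
v 3.616 -3.115 -1.302
v 4.131 -3.23 -0.868
v 3.889 -3.603 -0.348
v 3.411 -3.717 -1.552
v 3.169 -4.09 -1.032
v 3.213 -3.196 -0.821
v 4.087 -4.124 -1.079
v 3.758 -4.301 -0.932
v 4.019 -4.124 -0.683
v 3.051 -3.551 -0.723
v 3.312 -3.374 -0.474
v 3.42 -4.014 -0.456
v 3.988 -3.946 -1.426
v 4.249 -3.769 -1.177
v 3.281 -3.196 -1.217
v 3.542 -3.019 -0.968
v 3.88 -3.306 -1.444
v 3.845 -3.087 -0.713
v 4.282 -3.551 -0.842
v 4.182 -3.373 -1.189
v 3.912 -3.087 -1.109
v 3.703 -3.306 -0.407
v 4.14 -3.77 -0.537
v 3.81 -3.947 -0.389
v 3.54 -3.66 -0.309
v 4.073 -3.374 -0.548
v 3.16 -3.55 -1.363
v 3.597 -4.014 -1.493
v 3.76 -3.66 -1.591
v 3.49 -3.373 -1.511
v 3.018 -3.769 -1.058
v 3.455 -4.233 -1.187
v 3.388 -4.233 -0.791
v 3.118 -3.947 -0.711
v 3.227 -3.946 -1.352
f 2 1 4
f 2 4 3
f 4 1 5
f 4 5 3
f 5 1 6
f 5 6 3
f 6 1 7
f 6 7 3
f 7 1 8
f 7 8 3
f 8 1 9
f 8 9 3
f 9 1 10
f 9 10 3
f 10 1 11
f 10 11 3
f 11 1 2
f 11 2 3
f 12 49 28
f 49 23 52
f 28 52 17
f 49 52 28
f 12 28 24
f 28 17 29
f 24 29 13
f 28 29 24
f 12 24 33
f 24 13 34
f 33 34 19
f 24 34 33
f 12 33 45
f 33 19 48
f 45 48 22
f 33 48 45
f 12 45 49
f 45 22 53
f 49 53 23
f 45 53 49
f 13 29 40
f 29 17 43
f 40 43 21
f 29 43 40
f 17 52 30
f 52 23 51
f 30 51 16
f 52 51 30
f 23 53 50
f 53 22 46
f 50 46 14
f 53 46 50
f 22 48 47
f 48 19 35
f 47 35 18
f 48 35 47
f 19 34 39
f 34 13 36
f 39 36 20
f 34 36 39
f 15 41 27
f 41 21 42
f 27 42 16
f 41 42 27
f 15 27 25
f 27 16 26
f 25 26 14
f 27 26 25
f 15 25 32
f 25 14 31
f 32 31 18
f 25 31 32
f 15 32 37
f 32 18 38
f 37 38 20
f 32 38 37
f 15 37 41
f 37 20 44
f 41 44 21
f 37 44 41
f 16 42 30
f 42 21 43
f 30 43 17
f 42 43 30
f 14 26 50
f 26 16 51
f 50 51 23
f 26 51 50
f 18 31 47
f 31 14 46
f 47 46 22
f 31 46 47
f 20 38 39
f 38 18 35
f 39 35 19
f 38 35 39
f 21 44 40
f 44 20 36
f 40 36 13
f 44 36 40



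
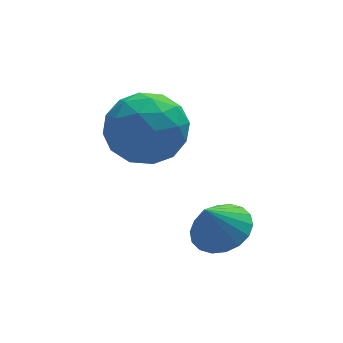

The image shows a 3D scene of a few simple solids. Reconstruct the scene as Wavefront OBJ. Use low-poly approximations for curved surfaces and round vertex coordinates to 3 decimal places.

v 0.579 -1.516 -1.202
v 1.033 -2.089 -1.085
v 0.141 -1.684 -0.318
v 1.199 -1.836 -0.955
v 1.242 -1.52 -0.873
v 1.154 -1.203 -0.857
v 0.952 -0.948 -0.909
v 0.677 -0.806 -1.018
v 0.381 -0.804 -1.165
v 0.125 -0.943 -1.318
v -0.041 -1.196 -1.448
v -0.084 -1.512 -1.53
v 0.004 -1.829 -1.546
v 0.206 -2.084 -1.495
v 0.482 -2.227 -1.385
v 0.777 -2.228 -1.239
v -0.826 0.978 0.071
v -0.308 1.44 0.833
v -0.852 -0.44 0.947
v -0.334 0.022 1.709
v -1.308 0.292 1.512
v -1.293 1.168 0.97
v 0.133 -0.168 0.81
v 0.148 0.708 0.268
v 0.284 0.732 1.29
v -0.606 1.016 1.723
v -0.554 -0.016 0.057
v -1.444 0.268 0.49
v -0.565 1.333 0.375
v -0.595 -0.333 1.405
v -1.168 -0.175 1.289
v -0.863 0.096 1.737
v -1.144 1.174 0.455
v -0.839 1.445 0.903
v -1.427 0.77 1.302
v -0.321 -0.445 0.877
v -0.016 -0.174 1.325
v -0.297 0.904 0.043
v 0.008 1.175 0.491
v 0.267 0.23 0.478
v 0.088 1.189 1.091
v 0.073 0.355 1.606
v 0.347 0.244 1.078
v 0.356 0.759 0.759
v -0.436 1.355 1.346
v -0.451 0.522 1.861
v -1.024 0.68 1.745
v -1.014 1.196 1.427
v -0.087 0.939 1.614
v -0.709 0.478 -0.081
v -0.724 -0.355 0.434
v -0.146 -0.196 0.353
v -0.136 0.32 0.035
v -1.233 0.645 0.174
v -1.248 -0.189 0.689
v -1.516 0.241 1.021
v -1.507 0.756 0.702
v -1.073 0.061 0.166
f 2 1 4
f 2 4 3
f 4 1 5
f 4 5 3
f 5 1 6
f 5 6 3
f 6 1 7
f 6 7 3
f 7 1 8
f 7 8 3
f 8 1 9
f 8 9 3
f 9 1 10
f 9 10 3
f 10 1 11
f 10 11 3
f 11 1 12
f 11 12 3
f 12 1 13
f 12 13 3
f 13 1 14
f 13 14 3
f 14 1 15
f 14 15 3
f 15 1 16
f 15 16 3
f 16 1 2
f 16 2 3
f 17 54 33
f 54 28 57
f 33 57 22
f 54 57 33
f 17 33 29
f 33 22 34
f 29 34 18
f 33 34 29
f 17 29 38
f 29 18 39
f 38 39 24
f 29 39 38
f 17 38 50
f 38 24 53
f 50 53 27
f 38 53 50
f 17 50 54
f 50 27 58
f 54 58 28
f 50 58 54
f 18 34 45
f 34 22 48
f 45 48 26
f 34 48 45
f 22 57 35
f 57 28 56
f 35 56 21
f 57 56 35
f 28 58 55
f 58 27 51
f 55 51 19
f 58 51 55
f 27 53 52
f 53 24 40
f 52 40 23
f 53 40 52
f 24 39 44
f 39 18 41
f 44 41 25
f 39 41 44
f 20 46 32
f 46 26 47
f 32 47 21
f 46 47 32
f 20 32 30
f 32 21 31
f 30 31 19
f 32 31 30
f 20 30 37
f 30 19 36
f 37 36 23
f 30 36 37
f 20 37 42
f 37 23 43
f 42 43 25
f 37 43 42
f 20 42 46
f 42 25 49
f 46 49 26
f 42 49 46
f 21 47 35
f 47 26 48
f 35 48 22
f 47 48 35
f 19 31 55
f 31 21 56
f 55 56 28
f 31 56 55
f 23 36 52
f 36 19 51
f 52 51 27
f 36 51 52
f 25 43 44
f 43 23 40
f 44 40 24
f 43 40 44
f 26 49 45
f 49 25 41
f 45 41 18
f 49 41 45



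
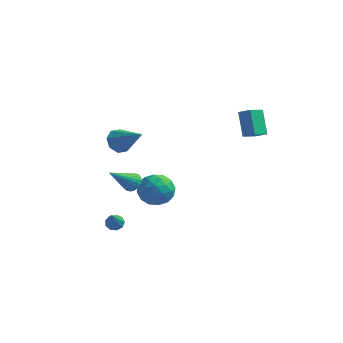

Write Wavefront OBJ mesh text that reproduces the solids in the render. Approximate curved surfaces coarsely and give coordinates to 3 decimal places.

v -1.048 -0.936 -1.173
v -0.385 -1.686 -0.852
v -2.315 -1.694 -0.328
v -1.652 -2.444 -0.007
v -1.555 -1.464 0.362
v -0.773 -0.996 -0.16
v -1.927 -2.384 -1.02
v -1.145 -1.916 -1.542
v -0.928 -2.581 -0.758
v -0.699 -2.013 0.097
v -2.001 -1.367 -1.277
v -1.772 -0.799 -0.422
v -0.605 -1.244 -1.087
v -2.095 -2.136 -0.093
v -2.038 -1.56 0.124
v -1.648 -2.001 0.313
v -0.833 -0.839 -0.68
v -0.443 -1.28 -0.492
v -1.131 -1.149 0.222
v -2.257 -2.1 -0.688
v -1.867 -2.541 -0.5
v -1.052 -1.379 -1.493
v -0.662 -1.82 -1.304
v -1.569 -2.231 -1.402
v -0.535 -2.212 -0.843
v -1.28 -2.657 -0.346
v -1.442 -2.622 -0.941
v -0.981 -2.346 -1.248
v -0.4 -1.877 -0.341
v -1.145 -2.323 0.156
v -1.088 -1.747 0.373
v -0.628 -1.472 0.066
v -0.719 -2.404 -0.285
v -1.555 -1.057 -1.336
v -2.3 -1.503 -0.839
v -2.072 -1.908 -1.246
v -1.612 -1.633 -1.553
v -1.42 -0.723 -0.834
v -2.165 -1.168 -0.337
v -1.719 -1.034 0.068
v -1.258 -0.758 -0.239
v -1.981 -0.976 -0.895
v -4.196 0.5 1.165
v -3.72 0.414 0.528
v -2.664 -0.12 2.395
v -3.687 0.975 0.771
v -3.952 1.258 1.244
v -4.36 1.097 1.671
v -4.672 0.587 1.802
v -4.705 0.026 1.56
v -4.44 -0.258 1.086
v -4.031 -0.097 0.659
v -2.351 -2.48 0.268
v -1.932 -2.326 0.654
v -3.149 -3.68 1.612
v -2.107 -2.16 0.7
v -2.324 -2.049 0.67
v -2.545 -2.012 0.572
v -2.733 -2.056 0.42
v -2.855 -2.174 0.243
v -2.89 -2.344 0.07
v -2.832 -2.538 -0.069
v -2.691 -2.722 -0.149
v -2.491 -2.864 -0.157
v -2.267 -2.939 -0.092
v -2.057 -2.935 0.036
v -1.899 -2.853 0.204
v -1.818 -2.705 0.383
v -1.83 -2.519 0.542
v -2.974 -3.445 -2.328
v -2.75 -3.783 -2.637
v -2.726 -4.555 -0.932
v -2.512 -3.565 -2.506
v -2.49 -3.291 -2.291
v -2.694 -3.089 -2.094
v -3.03 -3.053 -2.006
v -3.34 -3.201 -2.068
v -3.479 -3.463 -2.252
v -3.381 -3.717 -2.471
v -3.094 -3.843 -2.623
v 1.485 3.311 2.902
v 2.185 3.14 3.315
v 1.925 4.152 2.503
v 2.625 3.982 2.916
v 2.015 2.438 1.644
v 2.715 2.268 2.057
v 2.455 3.28 1.245
v 3.155 3.109 1.658
f 1 38 17
f 38 12 41
f 17 41 6
f 38 41 17
f 1 17 13
f 17 6 18
f 13 18 2
f 17 18 13
f 1 13 22
f 13 2 23
f 22 23 8
f 13 23 22
f 1 22 34
f 22 8 37
f 34 37 11
f 22 37 34
f 1 34 38
f 34 11 42
f 38 42 12
f 34 42 38
f 2 18 29
f 18 6 32
f 29 32 10
f 18 32 29
f 6 41 19
f 41 12 40
f 19 40 5
f 41 40 19
f 12 42 39
f 42 11 35
f 39 35 3
f 42 35 39
f 11 37 36
f 37 8 24
f 36 24 7
f 37 24 36
f 8 23 28
f 23 2 25
f 28 25 9
f 23 25 28
f 4 30 16
f 30 10 31
f 16 31 5
f 30 31 16
f 4 16 14
f 16 5 15
f 14 15 3
f 16 15 14
f 4 14 21
f 14 3 20
f 21 20 7
f 14 20 21
f 4 21 26
f 21 7 27
f 26 27 9
f 21 27 26
f 4 26 30
f 26 9 33
f 30 33 10
f 26 33 30
f 5 31 19
f 31 10 32
f 19 32 6
f 31 32 19
f 3 15 39
f 15 5 40
f 39 40 12
f 15 40 39
f 7 20 36
f 20 3 35
f 36 35 11
f 20 35 36
f 9 27 28
f 27 7 24
f 28 24 8
f 27 24 28
f 10 33 29
f 33 9 25
f 29 25 2
f 33 25 29
f 44 43 46
f 44 46 45
f 46 43 47
f 46 47 45
f 47 43 48
f 47 48 45
f 48 43 49
f 48 49 45
f 49 43 50
f 49 50 45
f 50 43 51
f 50 51 45
f 51 43 52
f 51 52 45
f 52 43 44
f 52 44 45
f 54 53 56
f 54 56 55
f 56 53 57
f 56 57 55
f 57 53 58
f 57 58 55
f 58 53 59
f 58 59 55
f 59 53 60
f 59 60 55
f 60 53 61
f 60 61 55
f 61 53 62
f 61 62 55
f 62 53 63
f 62 63 55
f 63 53 64
f 63 64 55
f 64 53 65
f 64 65 55
f 65 53 66
f 65 66 55
f 66 53 67
f 66 67 55
f 67 53 68
f 67 68 55
f 68 53 69
f 68 69 55
f 69 53 54
f 69 54 55
f 71 70 73
f 71 73 72
f 73 70 74
f 73 74 72
f 74 70 75
f 74 75 72
f 75 70 76
f 75 76 72
f 76 70 77
f 76 77 72
f 77 70 78
f 77 78 72
f 78 70 79
f 78 79 72
f 79 70 80
f 79 80 72
f 80 70 71
f 80 71 72
f 82 84 81
f 85 82 81
f 81 84 83
f 83 85 81
f 82 88 84
f 86 82 85
f 86 88 82
f 84 88 83
f 87 85 83
f 83 88 87
f 87 86 85
f 88 86 87



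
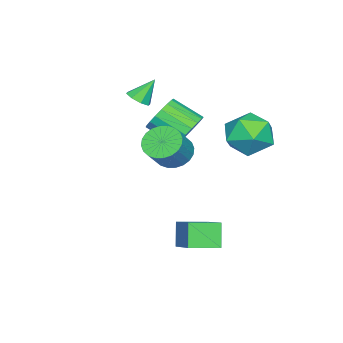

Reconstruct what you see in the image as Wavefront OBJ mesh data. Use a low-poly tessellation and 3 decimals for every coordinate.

v -3.015 -4.255 3.254
v -2.463 -4.281 3.556
v -3.565 -3.725 4.306
v -2.522 -3.867 3.316
v -2.87 -3.68 3.04
v -3.303 -3.83 2.889
v -3.567 -4.228 2.952
v -3.508 -4.642 3.192
v -3.16 -4.83 3.468
v -2.727 -4.68 3.619
v -0.132 -1.065 2.277
v 0.461 -0.675 1.739
v 1.465 -0.705 2.826
v 0.872 -1.095 3.363
v 0.31 -0.399 1.886
v 1.314 -0.428 2.973
v 0.092 -0.224 2.092
v 1.096 -0.253 3.179
v -0.16 -0.177 2.326
v 0.844 -0.206 3.413
v -0.408 -0.266 2.553
v 0.596 -0.295 3.64
v -0.614 -0.476 2.737
v 0.39 -0.505 3.824
v -0.746 -0.776 2.852
v 0.258 -0.805 3.939
v -0.785 -1.12 2.879
v 0.219 -1.149 3.965
v -0.725 -1.455 2.814
v 0.279 -1.485 3.901
v -0.574 -1.732 2.667
v 0.43 -1.761 3.754
v -0.356 -1.907 2.461
v 0.648 -1.936 3.548
v -0.104 -1.954 2.227
v 0.9 -1.983 3.314
v 0.144 -1.865 2
v 1.148 -1.894 3.087
v 0.35 -1.655 1.816
v 1.354 -1.684 2.903
v 0.482 -1.355 1.701
v 1.486 -1.384 2.788
v 0.521 -1.011 1.675
v 1.525 -1.04 2.761
v 1.176 -0.307 -2.503
v 0.582 -0.597 -1.43
v 0.297 0.751 -2.703
v -0.297 0.46 -1.631
v 2.337 0.84 -1.549
v 1.743 0.549 -0.477
v 1.458 1.897 -1.75
v 0.864 1.607 -0.677
v -2.682 -1.608 2.072
v -2.054 -1.199 2.671
v -1.949 -2.583 3.507
v -2.578 -2.992 2.908
v -2.43 -1.115 2.857
v -2.325 -2.5 3.692
v -2.856 -1.13 2.886
v -2.751 -2.514 3.722
v -3.247 -1.239 2.755
v -3.143 -2.623 3.59
v -3.527 -1.421 2.488
v -3.422 -2.805 3.324
v -3.639 -1.64 2.139
v -3.535 -3.024 2.975
v -3.562 -1.853 1.777
v -3.458 -3.237 2.612
v -3.311 -2.017 1.473
v -3.206 -3.401 2.309
v -2.935 -2.1 1.288
v -2.83 -3.485 2.123
v -2.509 -2.086 1.258
v -2.404 -3.47 2.094
v -2.117 -1.977 1.39
v -2.013 -3.361 2.225
v -1.838 -1.795 1.656
v -1.733 -3.179 2.492
v -1.725 -1.576 2.005
v -1.621 -2.96 2.841
v -1.802 -1.363 2.368
v -1.698 -2.747 3.203
v -3.33 2.005 1.877
v -2.586 1.161 1.33
v -4.094 0.559 3.07
v -3.35 -0.285 2.523
v -2.858 0.601 3.257
v -2.386 1.495 2.52
v -4.294 0.225 1.88
v -3.822 1.119 1.143
v -3.181 0.061 1.333
v -2.294 0.293 2.183
v -4.386 1.427 2.217
v -3.499 1.659 3.067
f 2 1 4
f 2 4 3
f 4 1 5
f 4 5 3
f 5 1 6
f 5 6 3
f 6 1 7
f 6 7 3
f 7 1 8
f 7 8 3
f 8 1 9
f 8 9 3
f 9 1 10
f 9 10 3
f 10 1 2
f 10 2 3
f 12 11 15
f 12 15 13
f 13 15 16
f 13 16 14
f 15 11 17
f 15 17 16
f 16 17 18
f 16 18 14
f 17 11 19
f 17 19 18
f 18 19 20
f 18 20 14
f 19 11 21
f 19 21 20
f 20 21 22
f 20 22 14
f 21 11 23
f 21 23 22
f 22 23 24
f 22 24 14
f 23 11 25
f 23 25 24
f 24 25 26
f 24 26 14
f 25 11 27
f 25 27 26
f 26 27 28
f 26 28 14
f 27 11 29
f 27 29 28
f 28 29 30
f 28 30 14
f 29 11 31
f 29 31 30
f 30 31 32
f 30 32 14
f 31 11 33
f 31 33 32
f 32 33 34
f 32 34 14
f 33 11 35
f 33 35 34
f 34 35 36
f 34 36 14
f 35 11 37
f 35 37 36
f 36 37 38
f 36 38 14
f 37 11 39
f 37 39 38
f 38 39 40
f 38 40 14
f 39 11 41
f 39 41 40
f 40 41 42
f 40 42 14
f 41 11 43
f 41 43 42
f 42 43 44
f 42 44 14
f 43 11 12
f 43 12 44
f 44 12 13
f 44 13 14
f 46 48 45
f 49 46 45
f 45 48 47
f 47 49 45
f 46 52 48
f 50 46 49
f 50 52 46
f 48 52 47
f 51 49 47
f 47 52 51
f 51 50 49
f 52 50 51
f 54 53 57
f 54 57 55
f 55 57 58
f 55 58 56
f 57 53 59
f 57 59 58
f 58 59 60
f 58 60 56
f 59 53 61
f 59 61 60
f 60 61 62
f 60 62 56
f 61 53 63
f 61 63 62
f 62 63 64
f 62 64 56
f 63 53 65
f 63 65 64
f 64 65 66
f 64 66 56
f 65 53 67
f 65 67 66
f 66 67 68
f 66 68 56
f 67 53 69
f 67 69 68
f 68 69 70
f 68 70 56
f 69 53 71
f 69 71 70
f 70 71 72
f 70 72 56
f 71 53 73
f 71 73 72
f 72 73 74
f 72 74 56
f 73 53 75
f 73 75 74
f 74 75 76
f 74 76 56
f 75 53 77
f 75 77 76
f 76 77 78
f 76 78 56
f 77 53 79
f 77 79 78
f 78 79 80
f 78 80 56
f 79 53 81
f 79 81 80
f 80 81 82
f 80 82 56
f 81 53 54
f 81 54 82
f 82 54 55
f 82 55 56
f 83 94 88
f 83 88 84
f 83 84 90
f 83 90 93
f 83 93 94
f 84 88 92
f 88 94 87
f 94 93 85
f 93 90 89
f 90 84 91
f 86 92 87
f 86 87 85
f 86 85 89
f 86 89 91
f 86 91 92
f 87 92 88
f 85 87 94
f 89 85 93
f 91 89 90
f 92 91 84



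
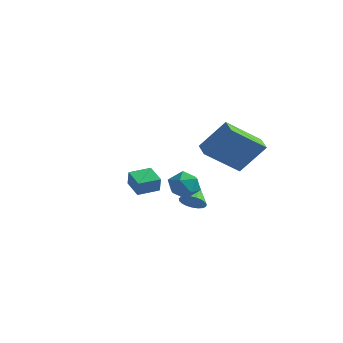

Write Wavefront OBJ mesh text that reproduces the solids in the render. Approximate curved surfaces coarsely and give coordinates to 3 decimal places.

v -0.591 2.122 -2.205
v -0.288 2.499 -2.654
v -0.749 2.998 -1.575
v -0.55 2.511 -2.736
v -0.818 2.456 -2.727
v -1.048 2.343 -2.627
v -1.198 2.192 -2.454
v -1.244 2.029 -2.238
v -1.177 1.882 -2.017
v -1.008 1.776 -1.828
v -0.768 1.73 -1.704
v -0.497 1.752 -1.666
v -0.242 1.838 -1.722
v -0.048 1.973 -1.861
v 0.052 2.133 -2.06
v 0.041 2.292 -2.283
v -0.079 2.421 -2.493
v 0.056 1.546 1.684
v 1.037 2.196 3.125
v 1.11 2.9 0.356
v 2.091 3.549 1.796
v 0.669 0.931 1.544
v 1.65 1.58 2.984
v 1.723 2.284 0.215
v 2.704 2.934 1.656
v 0.005 -0.192 0.37
v 0.492 -0.083 -0.268
v 0.728 -1.217 0.748
v 1.215 -1.108 0.11
v 1.211 -0.568 0.714
v 0.764 0.065 0.48
v 0.456 -1.365 -0
v 0.009 -0.732 -0.234
v 0.771 -0.808 -0.496
v 1.238 -0.315 -0.055
v -0.018 -0.985 0.535
v 0.449 -0.492 0.976
v -3.875 2.656 -2.72
v -3.694 2.464 -1.891
v -4.778 3.23 -2.39
v -4.597 3.039 -1.561
v -3.243 3.601 -2.639
v -3.062 3.41 -1.81
v -4.146 4.176 -2.309
v -3.965 3.984 -1.48
f 2 1 4
f 2 4 3
f 4 1 5
f 4 5 3
f 5 1 6
f 5 6 3
f 6 1 7
f 6 7 3
f 7 1 8
f 7 8 3
f 8 1 9
f 8 9 3
f 9 1 10
f 9 10 3
f 10 1 11
f 10 11 3
f 11 1 12
f 11 12 3
f 12 1 13
f 12 13 3
f 13 1 14
f 13 14 3
f 14 1 15
f 14 15 3
f 15 1 16
f 15 16 3
f 16 1 17
f 16 17 3
f 17 1 2
f 17 2 3
f 19 21 18
f 22 19 18
f 18 21 20
f 20 22 18
f 19 25 21
f 23 19 22
f 23 25 19
f 21 25 20
f 24 22 20
f 20 25 24
f 24 23 22
f 25 23 24
f 26 37 31
f 26 31 27
f 26 27 33
f 26 33 36
f 26 36 37
f 27 31 35
f 31 37 30
f 37 36 28
f 36 33 32
f 33 27 34
f 29 35 30
f 29 30 28
f 29 28 32
f 29 32 34
f 29 34 35
f 30 35 31
f 28 30 37
f 32 28 36
f 34 32 33
f 35 34 27
f 39 41 38
f 42 39 38
f 38 41 40
f 40 42 38
f 39 45 41
f 43 39 42
f 43 45 39
f 41 45 40
f 44 42 40
f 40 45 44
f 44 43 42
f 45 43 44



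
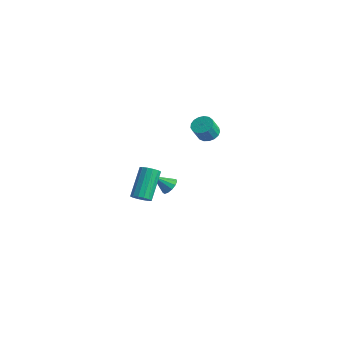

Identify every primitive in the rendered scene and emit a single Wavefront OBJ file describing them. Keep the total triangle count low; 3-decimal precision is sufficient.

v -0.874 4.173 -2.256
v -0.183 3.964 -2.365
v -0.195 3.397 -1.353
v -0.886 3.607 -1.244
v -0.153 4.268 -2.195
v -0.165 3.701 -1.183
v -0.288 4.55 -2.038
v -0.299 3.983 -1.026
v -0.557 4.745 -1.932
v -0.569 4.179 -0.92
v -0.899 4.81 -1.9
v -0.91 4.243 -0.888
v -1.235 4.729 -1.949
v -1.247 4.162 -0.937
v -1.488 4.52 -2.069
v -1.5 3.954 -1.057
v -1.601 4.233 -2.231
v -1.613 3.666 -1.219
v -1.548 3.931 -2.4
v -1.559 3.364 -1.388
v -1.34 3.685 -2.535
v -1.351 3.118 -1.523
v -1.025 3.551 -2.606
v -1.037 2.984 -1.594
v -0.676 3.559 -2.598
v -0.688 2.993 -1.586
v -0.372 3.709 -2.51
v -0.384 3.142 -1.498
v 2.218 -4.437 -1.93
v 2.618 -4.009 -2.163
v 1.981 -2.654 -0.762
v 1.582 -3.083 -0.53
v 2.341 -3.966 -2.33
v 1.704 -2.612 -0.93
v 2.032 -4.05 -2.39
v 1.395 -2.695 -0.99
v 1.772 -4.237 -2.327
v 1.135 -2.882 -0.927
v 1.632 -4.478 -2.158
v 0.996 -3.123 -0.757
v 1.649 -4.708 -1.927
v 1.013 -3.353 -0.527
v 1.819 -4.866 -1.698
v 1.182 -3.511 -0.297
v 2.096 -4.908 -1.53
v 1.459 -3.554 -0.13
v 2.405 -4.825 -1.47
v 1.768 -3.47 -0.07
v 2.665 -4.638 -1.533
v 2.028 -3.283 -0.133
v 2.804 -4.397 -1.703
v 2.168 -3.042 -0.302
v 2.787 -4.167 -1.933
v 2.151 -2.812 -0.533
v 0.213 -0.176 -4.268
v 0.579 -0.683 -4.343
v -0.533 -0.844 -3.392
v 0.722 -0.495 -4.078
v 0.703 -0.205 -3.873
v 0.528 0.093 -3.794
v 0.254 0.307 -3.865
v -0.034 0.367 -4.064
v -0.243 0.254 -4.328
v -0.308 0.005 -4.573
v -0.207 -0.301 -4.721
v 0.027 -0.568 -4.725
v 0.32 -0.71 -4.584
f 2 1 5
f 2 5 3
f 3 5 6
f 3 6 4
f 5 1 7
f 5 7 6
f 6 7 8
f 6 8 4
f 7 1 9
f 7 9 8
f 8 9 10
f 8 10 4
f 9 1 11
f 9 11 10
f 10 11 12
f 10 12 4
f 11 1 13
f 11 13 12
f 12 13 14
f 12 14 4
f 13 1 15
f 13 15 14
f 14 15 16
f 14 16 4
f 15 1 17
f 15 17 16
f 16 17 18
f 16 18 4
f 17 1 19
f 17 19 18
f 18 19 20
f 18 20 4
f 19 1 21
f 19 21 20
f 20 21 22
f 20 22 4
f 21 1 23
f 21 23 22
f 22 23 24
f 22 24 4
f 23 1 25
f 23 25 24
f 24 25 26
f 24 26 4
f 25 1 27
f 25 27 26
f 26 27 28
f 26 28 4
f 27 1 2
f 27 2 28
f 28 2 3
f 28 3 4
f 30 29 33
f 30 33 31
f 31 33 34
f 31 34 32
f 33 29 35
f 33 35 34
f 34 35 36
f 34 36 32
f 35 29 37
f 35 37 36
f 36 37 38
f 36 38 32
f 37 29 39
f 37 39 38
f 38 39 40
f 38 40 32
f 39 29 41
f 39 41 40
f 40 41 42
f 40 42 32
f 41 29 43
f 41 43 42
f 42 43 44
f 42 44 32
f 43 29 45
f 43 45 44
f 44 45 46
f 44 46 32
f 45 29 47
f 45 47 46
f 46 47 48
f 46 48 32
f 47 29 49
f 47 49 48
f 48 49 50
f 48 50 32
f 49 29 51
f 49 51 50
f 50 51 52
f 50 52 32
f 51 29 53
f 51 53 52
f 52 53 54
f 52 54 32
f 53 29 30
f 53 30 54
f 54 30 31
f 54 31 32
f 56 55 58
f 56 58 57
f 58 55 59
f 58 59 57
f 59 55 60
f 59 60 57
f 60 55 61
f 60 61 57
f 61 55 62
f 61 62 57
f 62 55 63
f 62 63 57
f 63 55 64
f 63 64 57
f 64 55 65
f 64 65 57
f 65 55 66
f 65 66 57
f 66 55 67
f 66 67 57
f 67 55 56
f 67 56 57



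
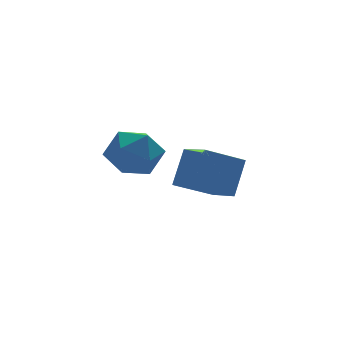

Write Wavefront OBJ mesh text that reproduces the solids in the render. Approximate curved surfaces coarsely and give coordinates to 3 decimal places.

v -2.442 0.569 2.423
v -1.632 1.32 2.423
v -1.228 -0.74 2.497
v -0.418 0.011 2.497
v -1.08 -0.087 3.375
v -1.83 0.721 3.33
v -1.03 -0.141 1.59
v -1.78 0.667 1.545
v -0.76 0.881 1.908
v -0.791 0.914 3.012
v -2.069 -0.334 1.908
v -2.1 -0.301 3.012
v 2.367 2.794 -1.282
v 2.654 1.44 -0.788
v 0.811 2.749 -0.506
v 1.097 1.394 -0.011
v 3.043 3.446 0.111
v 3.329 2.091 0.606
v 1.486 3.4 0.888
v 1.773 2.046 1.382
f 1 12 6
f 1 6 2
f 1 2 8
f 1 8 11
f 1 11 12
f 2 6 10
f 6 12 5
f 12 11 3
f 11 8 7
f 8 2 9
f 4 10 5
f 4 5 3
f 4 3 7
f 4 7 9
f 4 9 10
f 5 10 6
f 3 5 12
f 7 3 11
f 9 7 8
f 10 9 2
f 14 16 13
f 17 14 13
f 13 16 15
f 15 17 13
f 14 20 16
f 18 14 17
f 18 20 14
f 16 20 15
f 19 17 15
f 15 20 19
f 19 18 17
f 20 18 19



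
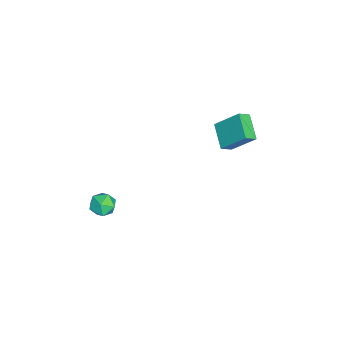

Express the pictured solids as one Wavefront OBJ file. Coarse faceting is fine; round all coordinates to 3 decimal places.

v 3.288 -3.76 -4.231
v 3.918 -3.268 -4.22
v 3.682 -4.292 -3.12
v 4.312 -3.8 -3.109
v 3.576 -3.509 -2.996
v 3.332 -3.181 -3.683
v 4.268 -4.379 -3.657
v 4.024 -4.051 -4.344
v 4.523 -3.651 -3.865
v 4.096 -3.113 -3.456
v 3.504 -4.447 -3.884
v 3.077 -3.909 -3.475
v -3.837 1.138 -3.97
v -3.626 2.475 -2.623
v -4.278 1.678 -4.438
v -4.067 3.016 -3.09
v -2.453 1.644 -4.69
v -2.242 2.982 -3.342
v -2.894 2.185 -5.157
v -2.683 3.522 -3.81
f 1 12 6
f 1 6 2
f 1 2 8
f 1 8 11
f 1 11 12
f 2 6 10
f 6 12 5
f 12 11 3
f 11 8 7
f 8 2 9
f 4 10 5
f 4 5 3
f 4 3 7
f 4 7 9
f 4 9 10
f 5 10 6
f 3 5 12
f 7 3 11
f 9 7 8
f 10 9 2
f 14 16 13
f 17 14 13
f 13 16 15
f 15 17 13
f 14 20 16
f 18 14 17
f 18 20 14
f 16 20 15
f 19 17 15
f 15 20 19
f 19 18 17
f 20 18 19



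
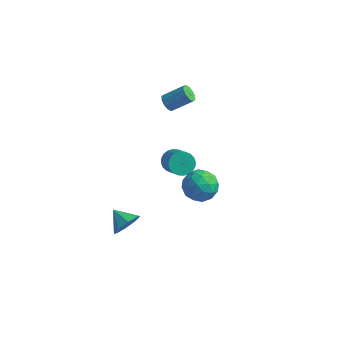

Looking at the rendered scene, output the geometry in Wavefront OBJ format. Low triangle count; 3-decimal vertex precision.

v 0.078 0.714 -0.594
v 1.009 0.318 -0.4
v -0.009 -0.178 -2
v 0.922 -0.574 -1.806
v 0.119 -0.833 -1.214
v 0.173 -0.281 -0.346
v 0.827 0.421 -2.054
v 0.881 0.973 -1.186
v 1.472 0.137 -1.303
v 1.035 -0.638 -0.784
v -0.035 0.778 -1.616
v -0.472 0.003 -1.097
v 0.551 0.595 -0.374
v 0.449 -0.455 -2.026
v -0.023 -0.607 -1.678
v 0.524 -0.839 -1.565
v 0.06 0.242 -0.342
v 0.607 0.009 -0.228
v 0.084 -0.667 -0.706
v 0.393 0.131 -2.172
v 0.94 -0.102 -2.058
v 0.476 0.979 -0.835
v 1.023 0.747 -0.722
v 0.916 0.807 -1.694
v 1.371 0.255 -0.791
v 1.32 -0.269 -1.617
v 1.264 0.316 -1.763
v 1.295 0.64 -1.252
v 1.114 -0.2 -0.485
v 1.062 -0.725 -1.312
v 0.59 -0.877 -0.964
v 0.622 -0.553 -0.453
v 1.386 -0.307 -1.016
v -0.062 0.865 -1.088
v -0.114 0.34 -1.915
v 0.378 0.693 -1.947
v 0.41 1.017 -1.436
v -0.32 0.409 -0.783
v -0.371 -0.115 -1.609
v -0.295 -0.5 -1.148
v -0.264 -0.176 -0.637
v -0.386 0.447 -1.384
v -1.637 1.382 -1.329
v -1.084 1.858 -1.369
v -0.151 0.873 -0.17
v -0.703 0.398 -0.131
v -1.239 1.969 -1.157
v -0.305 0.985 0.042
v -1.454 1.992 -0.971
v -0.52 1.007 0.227
v -1.696 1.921 -0.84
v -0.763 0.936 0.358
v -1.93 1.768 -0.783
v -0.997 0.784 0.415
v -2.119 1.557 -0.81
v -1.186 0.572 0.388
v -2.235 1.319 -0.915
v -1.301 0.334 0.283
v -2.259 1.09 -1.084
v -1.326 0.106 0.114
v -2.189 0.907 -1.29
v -1.256 -0.078 -0.091
v -2.035 0.795 -1.502
v -1.101 -0.189 -0.303
v -1.82 0.773 -1.687
v -0.886 -0.212 -0.489
v -1.577 0.844 -1.818
v -0.644 -0.141 -0.62
v -1.343 0.996 -1.875
v -0.41 0.012 -0.677
v -1.154 1.208 -1.848
v -0.221 0.223 -0.65
v -1.039 1.446 -1.743
v -0.105 0.461 -0.545
v -1.014 1.674 -1.574
v -0.081 0.69 -0.376
v -3.172 3.689 0.997
v -2.788 3.377 0.734
v -1.765 3.94 1.559
v -2.148 4.251 1.823
v -2.817 3.678 0.565
v -1.793 4.24 1.39
v -2.981 3.982 0.56
v -1.957 4.545 1.386
v -3.218 4.175 0.723
v -2.194 4.737 1.548
v -3.437 4.182 0.991
v -2.414 4.744 1.816
v -3.555 4 1.261
v -2.532 4.563 2.086
v -3.527 3.7 1.43
v -2.503 4.262 2.255
v -3.363 3.395 1.434
v -2.339 3.958 2.26
v -3.126 3.203 1.272
v -2.102 3.765 2.097
v -2.906 3.196 1.004
v -1.883 3.758 1.829
v -2.083 -3.245 -2.647
v -1.639 -2.955 -1.97
v -3.077 -2.875 -2.153
v -1.704 -2.501 -2.442
v -1.991 -2.482 -3.034
v -2.332 -2.911 -3.399
v -2.527 -3.535 -3.324
v -2.462 -3.989 -2.852
v -2.175 -4.008 -2.26
v -1.834 -3.579 -1.895
f 1 38 17
f 38 12 41
f 17 41 6
f 38 41 17
f 1 17 13
f 17 6 18
f 13 18 2
f 17 18 13
f 1 13 22
f 13 2 23
f 22 23 8
f 13 23 22
f 1 22 34
f 22 8 37
f 34 37 11
f 22 37 34
f 1 34 38
f 34 11 42
f 38 42 12
f 34 42 38
f 2 18 29
f 18 6 32
f 29 32 10
f 18 32 29
f 6 41 19
f 41 12 40
f 19 40 5
f 41 40 19
f 12 42 39
f 42 11 35
f 39 35 3
f 42 35 39
f 11 37 36
f 37 8 24
f 36 24 7
f 37 24 36
f 8 23 28
f 23 2 25
f 28 25 9
f 23 25 28
f 4 30 16
f 30 10 31
f 16 31 5
f 30 31 16
f 4 16 14
f 16 5 15
f 14 15 3
f 16 15 14
f 4 14 21
f 14 3 20
f 21 20 7
f 14 20 21
f 4 21 26
f 21 7 27
f 26 27 9
f 21 27 26
f 4 26 30
f 26 9 33
f 30 33 10
f 26 33 30
f 5 31 19
f 31 10 32
f 19 32 6
f 31 32 19
f 3 15 39
f 15 5 40
f 39 40 12
f 15 40 39
f 7 20 36
f 20 3 35
f 36 35 11
f 20 35 36
f 9 27 28
f 27 7 24
f 28 24 8
f 27 24 28
f 10 33 29
f 33 9 25
f 29 25 2
f 33 25 29
f 44 43 47
f 44 47 45
f 45 47 48
f 45 48 46
f 47 43 49
f 47 49 48
f 48 49 50
f 48 50 46
f 49 43 51
f 49 51 50
f 50 51 52
f 50 52 46
f 51 43 53
f 51 53 52
f 52 53 54
f 52 54 46
f 53 43 55
f 53 55 54
f 54 55 56
f 54 56 46
f 55 43 57
f 55 57 56
f 56 57 58
f 56 58 46
f 57 43 59
f 57 59 58
f 58 59 60
f 58 60 46
f 59 43 61
f 59 61 60
f 60 61 62
f 60 62 46
f 61 43 63
f 61 63 62
f 62 63 64
f 62 64 46
f 63 43 65
f 63 65 64
f 64 65 66
f 64 66 46
f 65 43 67
f 65 67 66
f 66 67 68
f 66 68 46
f 67 43 69
f 67 69 68
f 68 69 70
f 68 70 46
f 69 43 71
f 69 71 70
f 70 71 72
f 70 72 46
f 71 43 73
f 71 73 72
f 72 73 74
f 72 74 46
f 73 43 75
f 73 75 74
f 74 75 76
f 74 76 46
f 75 43 44
f 75 44 76
f 76 44 45
f 76 45 46
f 78 77 81
f 78 81 79
f 79 81 82
f 79 82 80
f 81 77 83
f 81 83 82
f 82 83 84
f 82 84 80
f 83 77 85
f 83 85 84
f 84 85 86
f 84 86 80
f 85 77 87
f 85 87 86
f 86 87 88
f 86 88 80
f 87 77 89
f 87 89 88
f 88 89 90
f 88 90 80
f 89 77 91
f 89 91 90
f 90 91 92
f 90 92 80
f 91 77 93
f 91 93 92
f 92 93 94
f 92 94 80
f 93 77 95
f 93 95 94
f 94 95 96
f 94 96 80
f 95 77 97
f 95 97 96
f 96 97 98
f 96 98 80
f 97 77 78
f 97 78 98
f 98 78 79
f 98 79 80
f 100 99 102
f 100 102 101
f 102 99 103
f 102 103 101
f 103 99 104
f 103 104 101
f 104 99 105
f 104 105 101
f 105 99 106
f 105 106 101
f 106 99 107
f 106 107 101
f 107 99 108
f 107 108 101
f 108 99 100
f 108 100 101

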